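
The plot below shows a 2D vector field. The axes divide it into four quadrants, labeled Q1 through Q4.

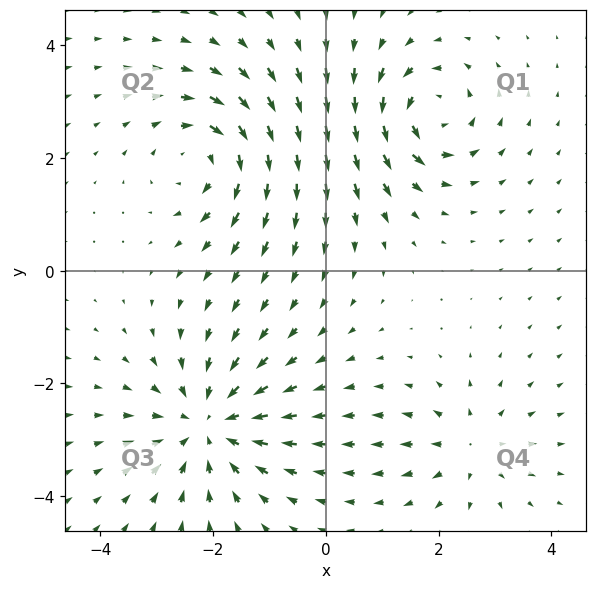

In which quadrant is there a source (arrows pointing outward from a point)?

The source sits at approximately (2.6, -3.1), which lies in quadrant Q4. The divergence there is about +3, positive as expected for a source.

Q4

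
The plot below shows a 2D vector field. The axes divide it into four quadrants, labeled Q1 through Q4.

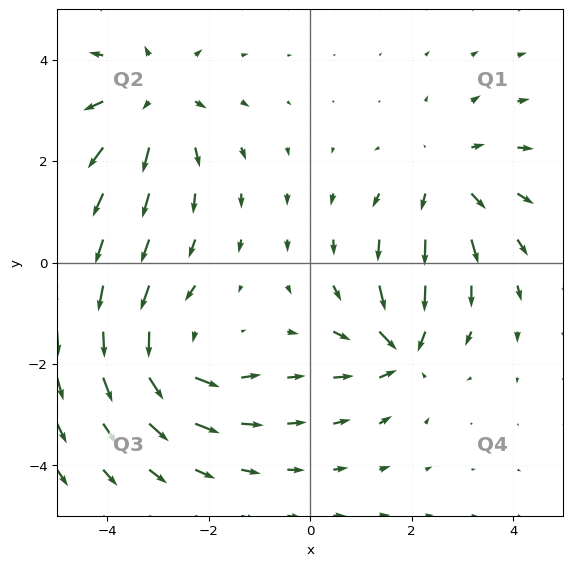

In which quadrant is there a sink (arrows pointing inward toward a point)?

The sink sits at approximately (1.8, -1.7), which lies in quadrant Q4. The divergence there is about -6, negative as expected for a sink.

Q4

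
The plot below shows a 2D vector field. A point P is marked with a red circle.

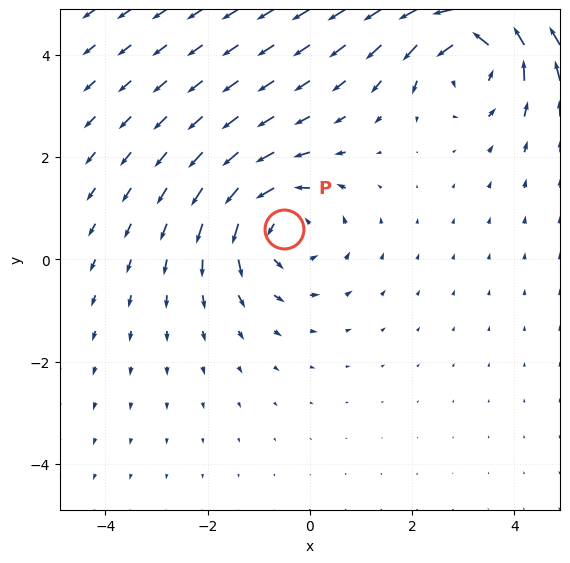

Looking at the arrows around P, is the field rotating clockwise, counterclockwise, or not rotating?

counterclockwise

Near P at (-0.5, 0.6) the arrows circulate counterclockwise. The curl (z-component) there is about +4; positive curl means counterclockwise rotation.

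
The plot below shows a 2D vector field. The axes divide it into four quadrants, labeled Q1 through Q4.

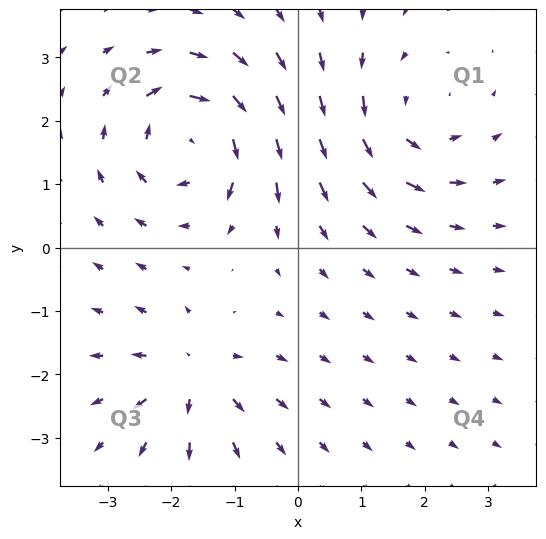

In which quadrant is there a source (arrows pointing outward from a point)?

Q3

The source sits at approximately (-1.7, -2.0), which lies in quadrant Q3. The divergence there is about +4, positive as expected for a source.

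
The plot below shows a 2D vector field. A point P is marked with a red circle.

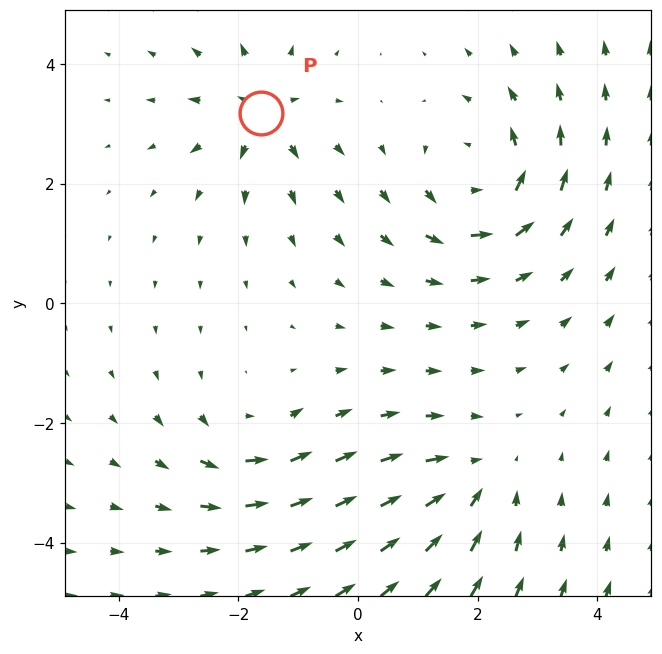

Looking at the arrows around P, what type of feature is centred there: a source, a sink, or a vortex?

source

At P (-1.6, 3.2) the arrows spread outward. Divergence about +4, curl ≈0 — positive divergence with near-zero curl is a source.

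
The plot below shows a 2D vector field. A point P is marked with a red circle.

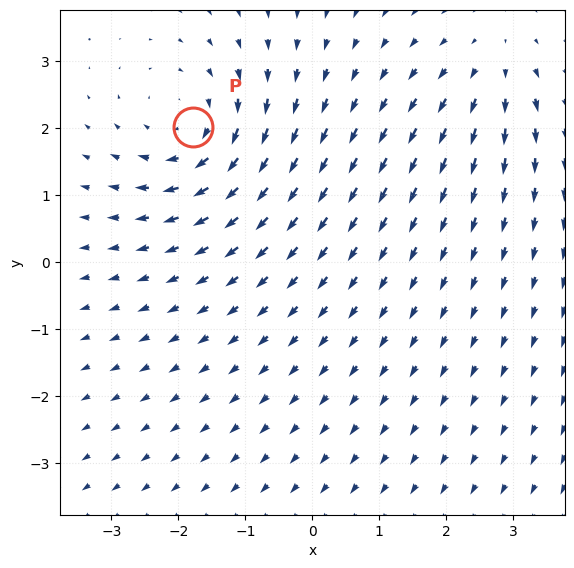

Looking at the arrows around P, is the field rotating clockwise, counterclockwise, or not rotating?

Near P at (-1.8, 2.0) the arrows circulate clockwise. The curl (z-component) there is about -5; negative curl means clockwise rotation.

clockwise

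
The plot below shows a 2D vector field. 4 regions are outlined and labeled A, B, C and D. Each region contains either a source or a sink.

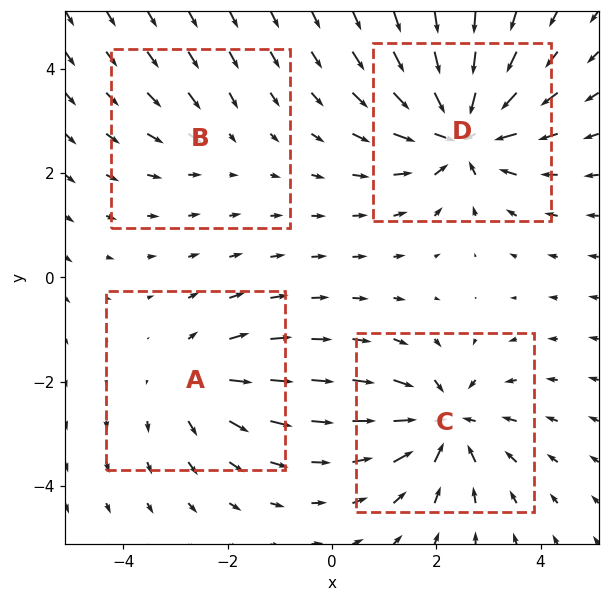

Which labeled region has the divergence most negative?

D

Divergence at each region's feature centre — A: about +4, B: about -2, C: about -6, D: about -7. Region D is most negative.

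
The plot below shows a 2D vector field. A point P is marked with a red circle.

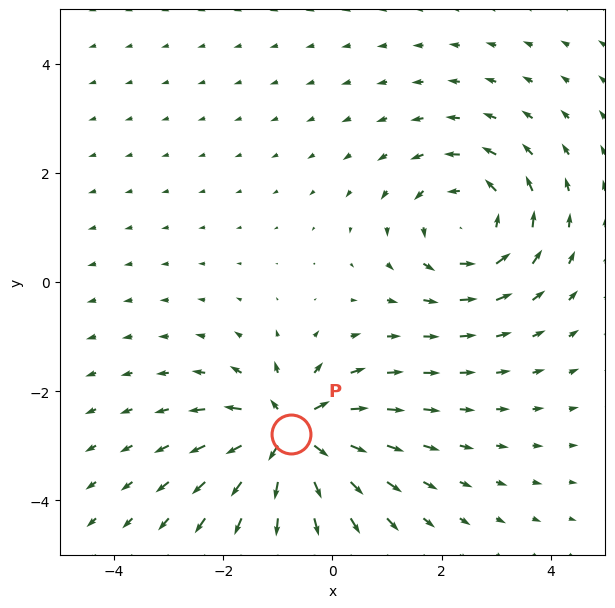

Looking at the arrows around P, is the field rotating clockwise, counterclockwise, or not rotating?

not rotating

Near P at (-0.8, -2.8) the arrows show no circulation. The curl there is ≈0.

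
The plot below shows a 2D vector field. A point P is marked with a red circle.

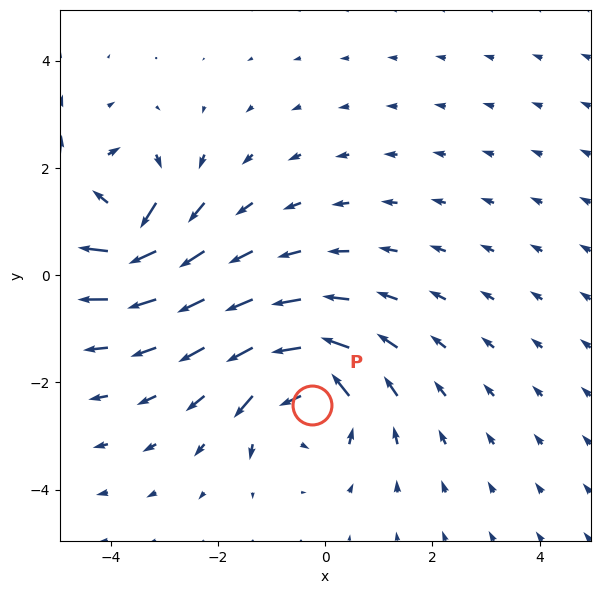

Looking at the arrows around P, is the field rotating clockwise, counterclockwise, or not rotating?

counterclockwise

Near P at (-0.2, -2.4) the arrows circulate counterclockwise. The curl (z-component) there is about +4; positive curl means counterclockwise rotation.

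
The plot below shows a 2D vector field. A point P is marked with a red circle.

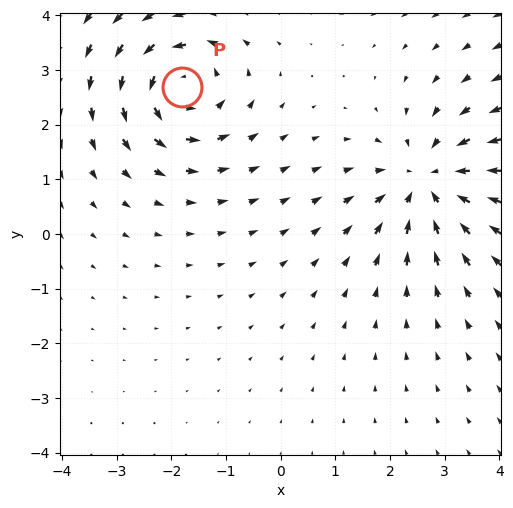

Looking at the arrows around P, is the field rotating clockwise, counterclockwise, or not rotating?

counterclockwise

Near P at (-1.8, 2.7) the arrows circulate counterclockwise. The curl (z-component) there is about +4; positive curl means counterclockwise rotation.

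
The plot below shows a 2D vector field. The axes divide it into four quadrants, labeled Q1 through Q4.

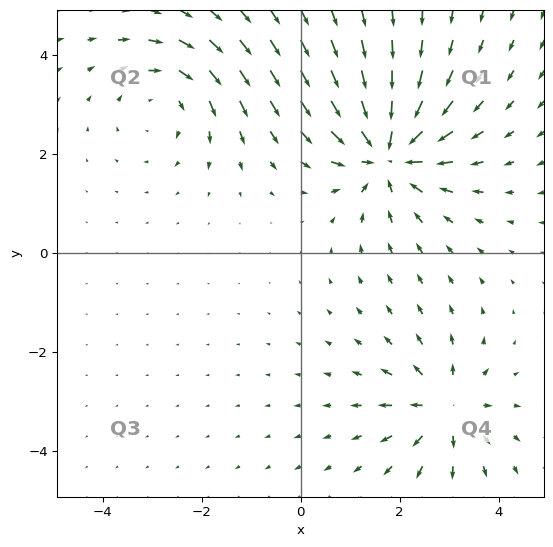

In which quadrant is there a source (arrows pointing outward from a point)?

Q4

The source sits at approximately (2.9, -3.1), which lies in quadrant Q4. The divergence there is about +4, positive as expected for a source.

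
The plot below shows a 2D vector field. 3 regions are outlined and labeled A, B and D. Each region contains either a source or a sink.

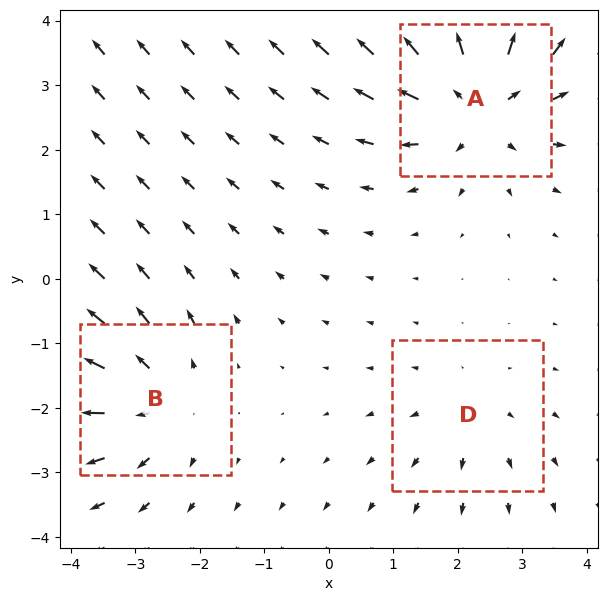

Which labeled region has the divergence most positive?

Divergence at each region's feature centre — A: about +4, B: about +3, D: about +2. Region A is most positive.

A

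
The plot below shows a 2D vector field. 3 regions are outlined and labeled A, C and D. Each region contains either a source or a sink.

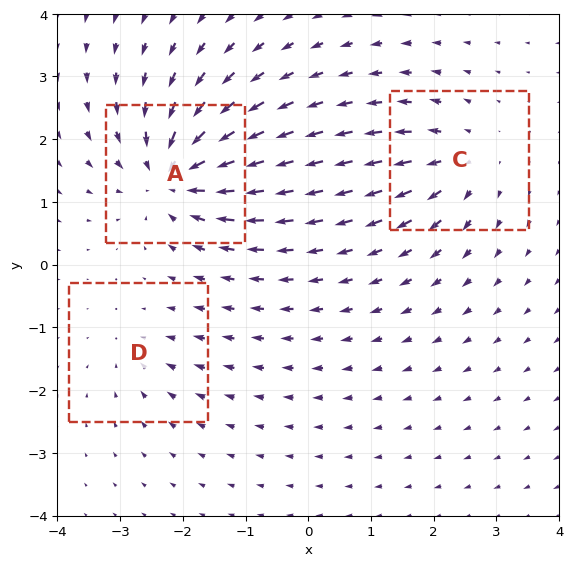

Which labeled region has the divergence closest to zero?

Divergence at each region's feature centre — A: about -6, C: about +4, D: about -2. Region D is closest to zero.

D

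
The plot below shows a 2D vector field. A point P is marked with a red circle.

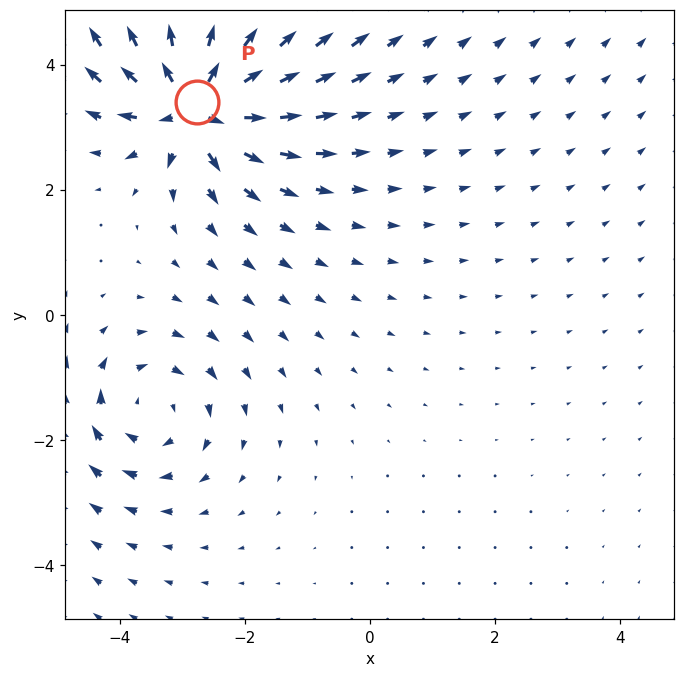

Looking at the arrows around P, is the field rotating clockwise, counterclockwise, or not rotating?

Near P at (-2.8, 3.4) the arrows show no circulation. The curl there is ≈0.

not rotating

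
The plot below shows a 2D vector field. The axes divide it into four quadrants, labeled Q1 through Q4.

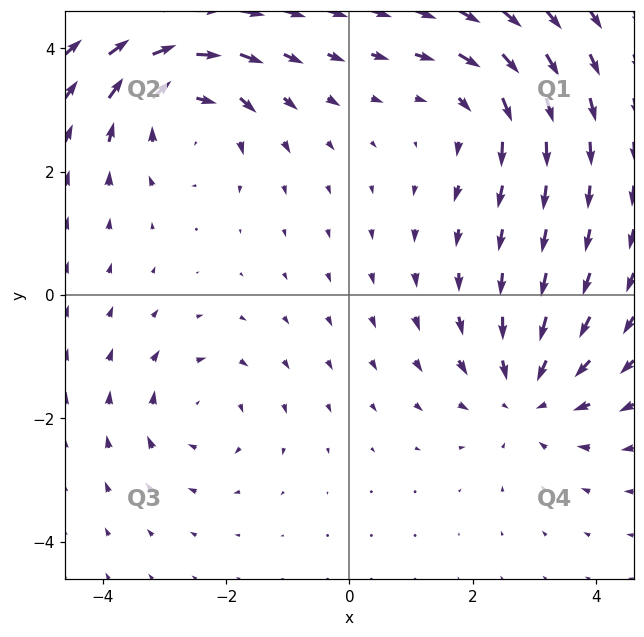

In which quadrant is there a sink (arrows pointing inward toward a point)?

The sink sits at approximately (2.9, -1.6), which lies in quadrant Q4. The divergence there is about -4, negative as expected for a sink.

Q4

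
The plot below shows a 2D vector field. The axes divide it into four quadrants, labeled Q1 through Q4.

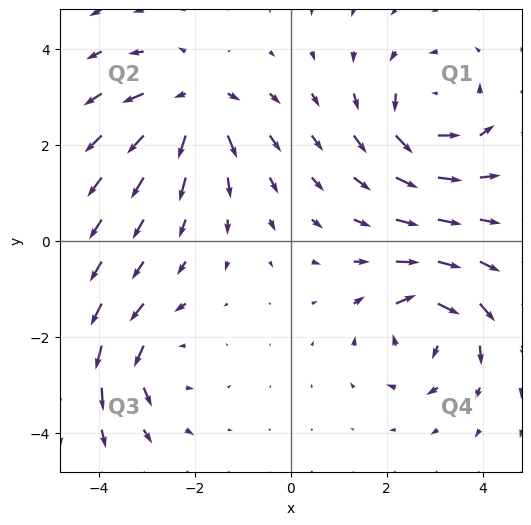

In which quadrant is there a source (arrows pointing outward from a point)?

The source sits at approximately (-2.0, 2.9), which lies in quadrant Q2. The divergence there is about +6, positive as expected for a source.

Q2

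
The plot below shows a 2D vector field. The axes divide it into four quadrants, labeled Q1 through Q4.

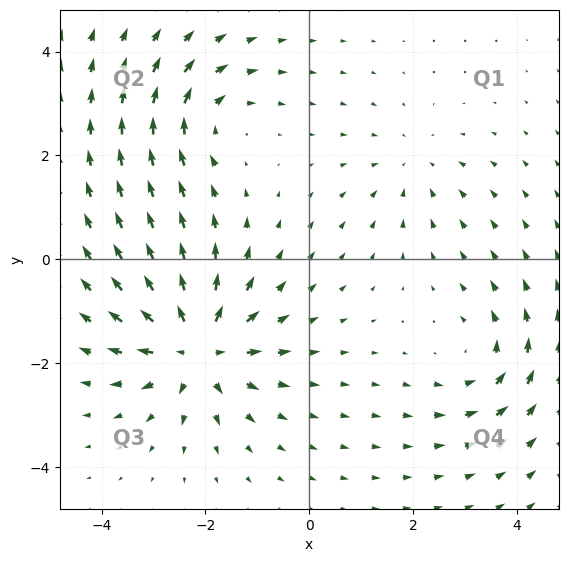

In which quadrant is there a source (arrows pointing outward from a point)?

The source sits at approximately (-2.2, -1.7), which lies in quadrant Q3. The divergence there is about +6, positive as expected for a source.

Q3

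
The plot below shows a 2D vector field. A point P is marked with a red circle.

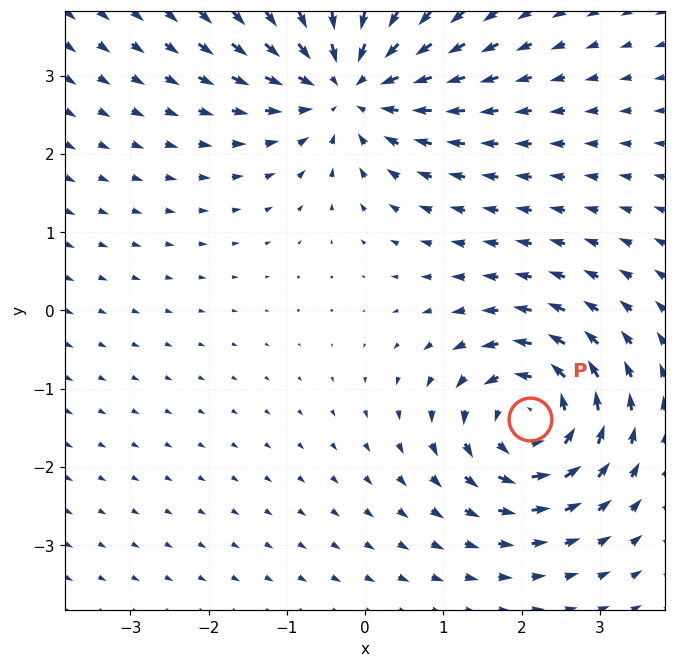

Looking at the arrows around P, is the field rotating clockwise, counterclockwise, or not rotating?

Near P at (2.1, -1.4) the arrows circulate counterclockwise. The curl (z-component) there is about +4; positive curl means counterclockwise rotation.

counterclockwise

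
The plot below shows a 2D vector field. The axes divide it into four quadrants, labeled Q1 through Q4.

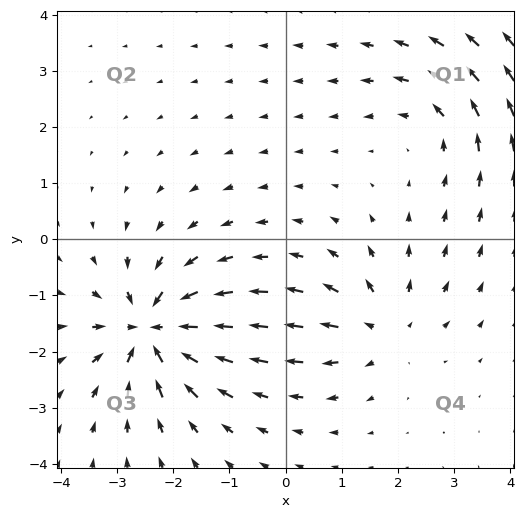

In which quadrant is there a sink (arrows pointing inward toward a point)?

The sink sits at approximately (-2.4, -1.6), which lies in quadrant Q3. The divergence there is about -6, negative as expected for a sink.

Q3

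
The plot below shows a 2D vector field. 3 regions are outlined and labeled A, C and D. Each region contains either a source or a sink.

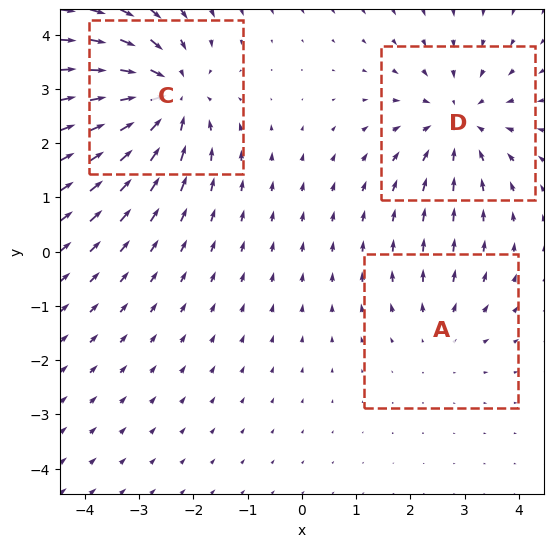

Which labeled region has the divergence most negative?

Divergence at each region's feature centre — A: about +2, C: about -4, D: about -3. Region C is most negative.

C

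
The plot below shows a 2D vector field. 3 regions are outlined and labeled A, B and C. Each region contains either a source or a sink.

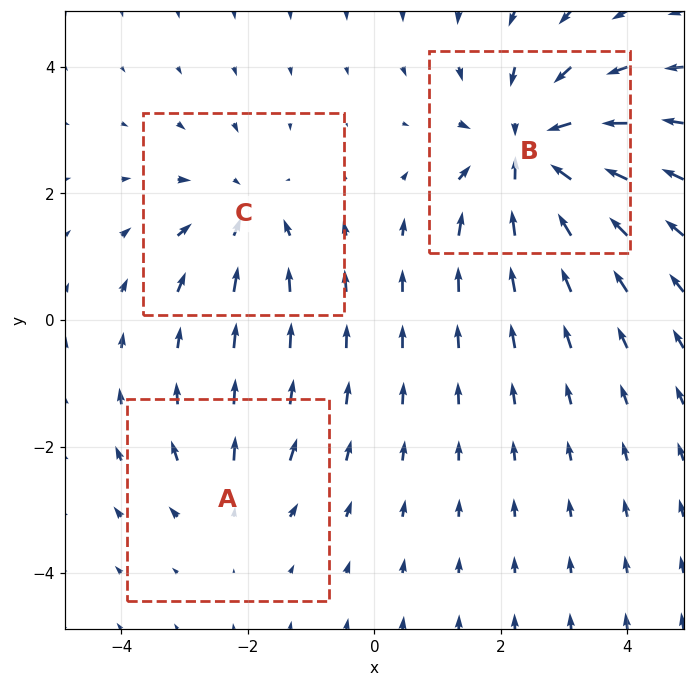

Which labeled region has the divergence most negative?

B

Divergence at each region's feature centre — A: about +2, B: about -5, C: about -3. Region B is most negative.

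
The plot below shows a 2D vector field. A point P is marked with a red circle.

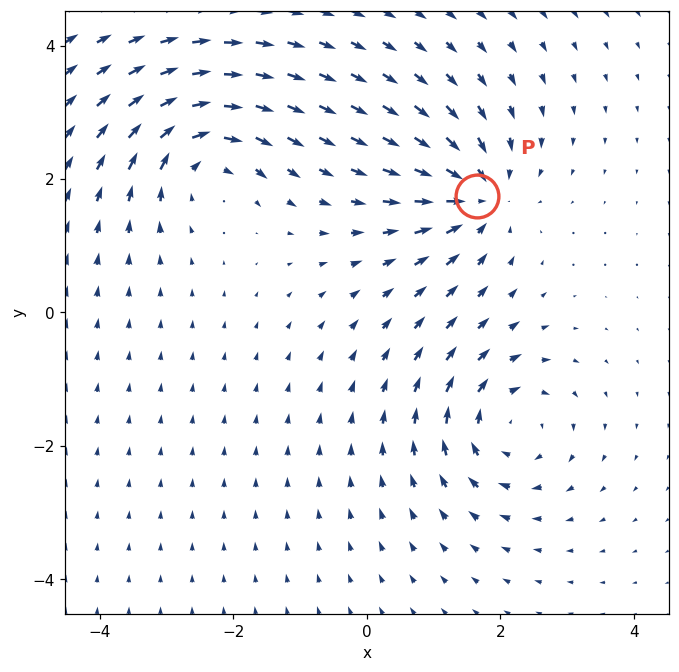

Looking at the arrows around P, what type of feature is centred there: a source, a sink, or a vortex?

sink

At P (1.7, 1.8) the arrows converge inward. Divergence about -6, curl ≈0 — negative divergence with near-zero curl is a sink.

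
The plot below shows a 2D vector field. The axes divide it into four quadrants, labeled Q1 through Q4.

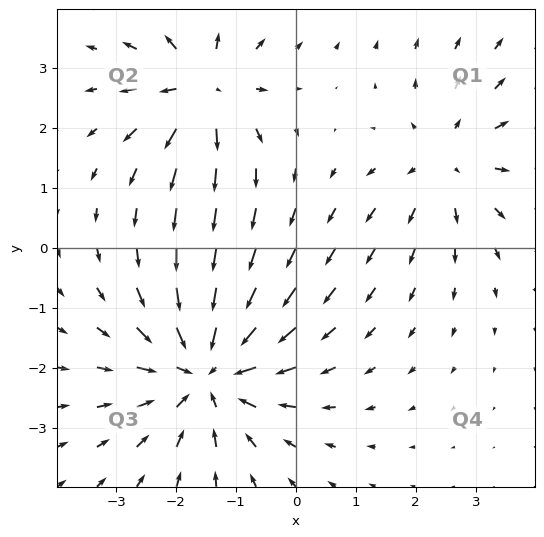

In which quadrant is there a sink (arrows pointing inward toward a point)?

The sink sits at approximately (-1.5, -2.1), which lies in quadrant Q3. The divergence there is about -5, negative as expected for a sink.

Q3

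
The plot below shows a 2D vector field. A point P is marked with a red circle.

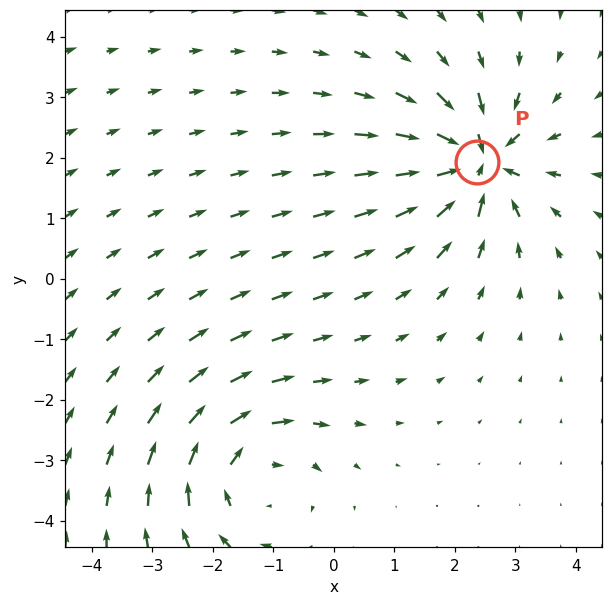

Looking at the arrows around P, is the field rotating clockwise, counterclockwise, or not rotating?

Near P at (2.4, 1.9) the arrows show no circulation. The curl there is ≈0.

not rotating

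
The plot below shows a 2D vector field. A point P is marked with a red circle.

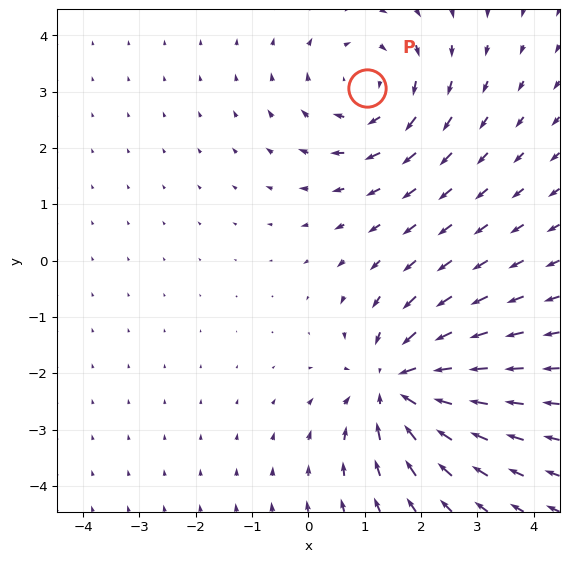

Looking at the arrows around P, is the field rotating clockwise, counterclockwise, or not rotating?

clockwise

Near P at (1.0, 3.1) the arrows circulate clockwise. The curl (z-component) there is about -2; negative curl means clockwise rotation.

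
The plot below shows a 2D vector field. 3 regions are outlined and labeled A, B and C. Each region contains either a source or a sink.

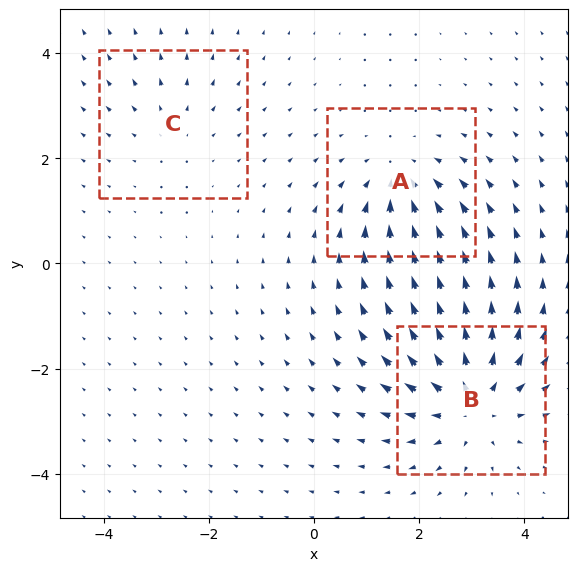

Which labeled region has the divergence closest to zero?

C

Divergence at each region's feature centre — A: about -3, B: about +5, C: about +2. Region C is closest to zero.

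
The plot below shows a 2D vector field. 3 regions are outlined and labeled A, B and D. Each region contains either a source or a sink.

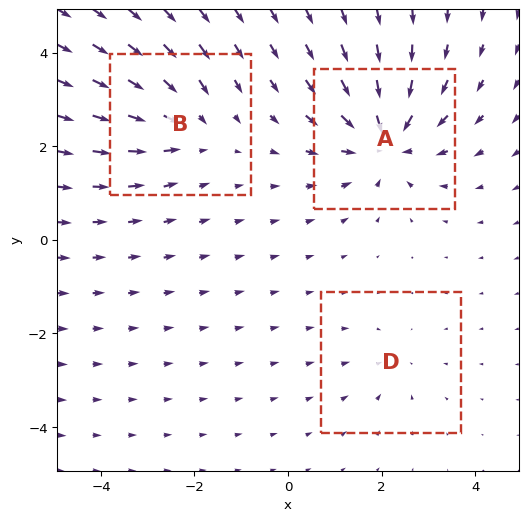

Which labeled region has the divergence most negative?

Divergence at each region's feature centre — A: about -5, B: about -3, D: about -2. Region A is most negative.

A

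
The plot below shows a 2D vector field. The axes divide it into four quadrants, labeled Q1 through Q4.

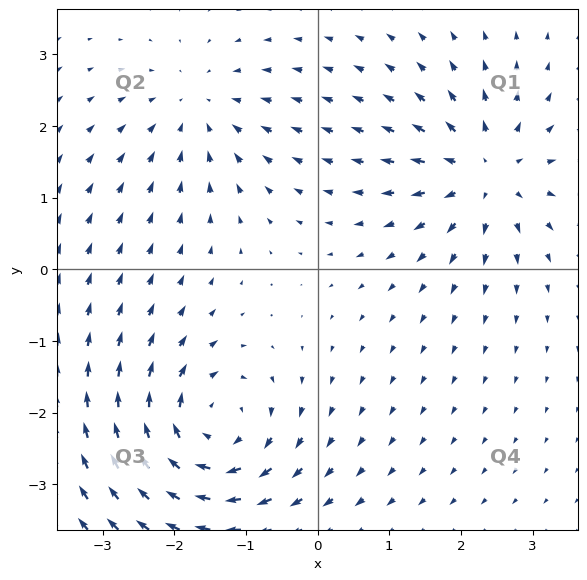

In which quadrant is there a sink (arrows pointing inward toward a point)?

Q2

The sink sits at approximately (-1.7, 2.2), which lies in quadrant Q2. The divergence there is about -3, negative as expected for a sink.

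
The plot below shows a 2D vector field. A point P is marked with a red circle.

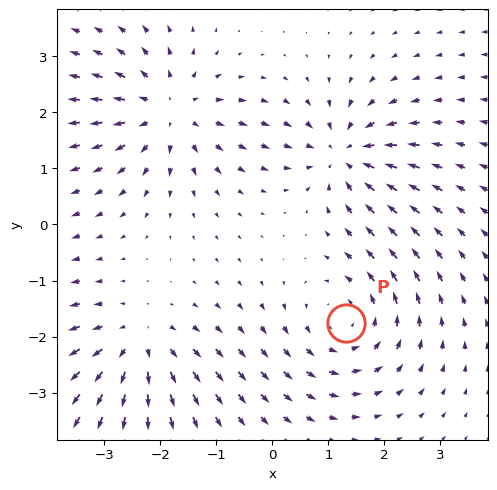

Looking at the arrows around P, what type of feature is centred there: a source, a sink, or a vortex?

At P (1.3, -1.8) the arrows circulate counterclockwise. Divergence ≈0, curl about +4 — near-zero divergence with nonzero curl is a vortex.

vortex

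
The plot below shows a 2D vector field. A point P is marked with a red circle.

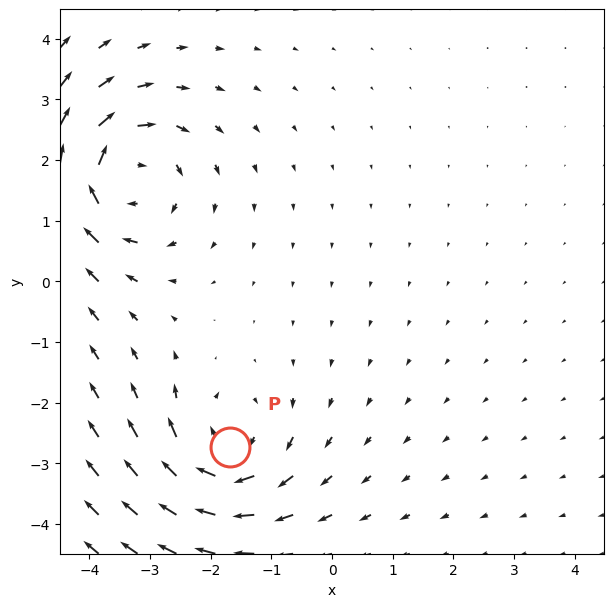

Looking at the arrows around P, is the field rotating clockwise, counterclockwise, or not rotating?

clockwise

Near P at (-1.7, -2.7) the arrows circulate clockwise. The curl (z-component) there is about -4; negative curl means clockwise rotation.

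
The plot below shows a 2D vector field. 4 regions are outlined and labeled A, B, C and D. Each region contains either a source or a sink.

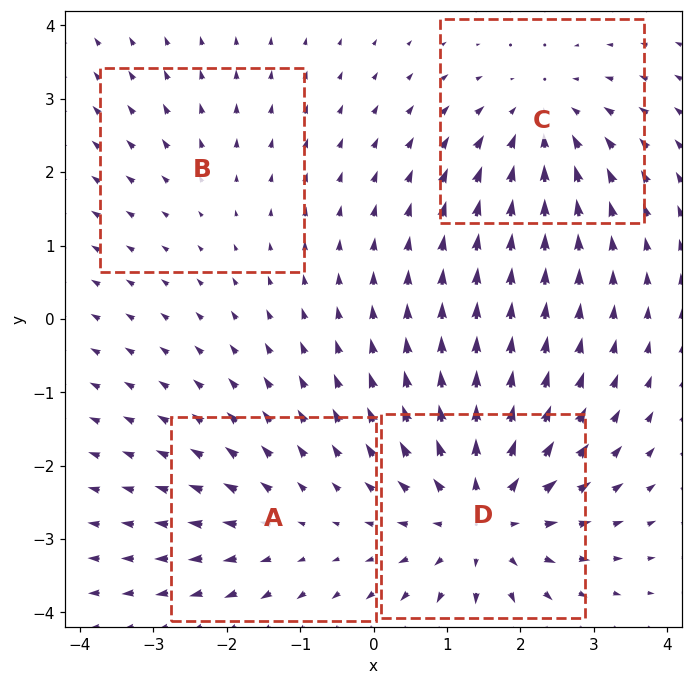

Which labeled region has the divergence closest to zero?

B

Divergence at each region's feature centre — A: about +3, B: about +2, C: about -4, D: about +7. Region B is closest to zero.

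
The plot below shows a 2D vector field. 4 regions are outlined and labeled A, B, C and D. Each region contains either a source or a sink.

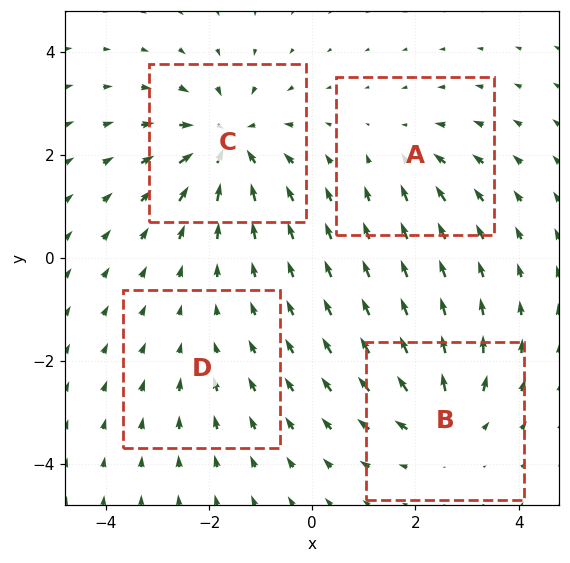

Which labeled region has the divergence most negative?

C

Divergence at each region's feature centre — A: about -3, B: about +5, C: about -7, D: about -2. Region C is most negative.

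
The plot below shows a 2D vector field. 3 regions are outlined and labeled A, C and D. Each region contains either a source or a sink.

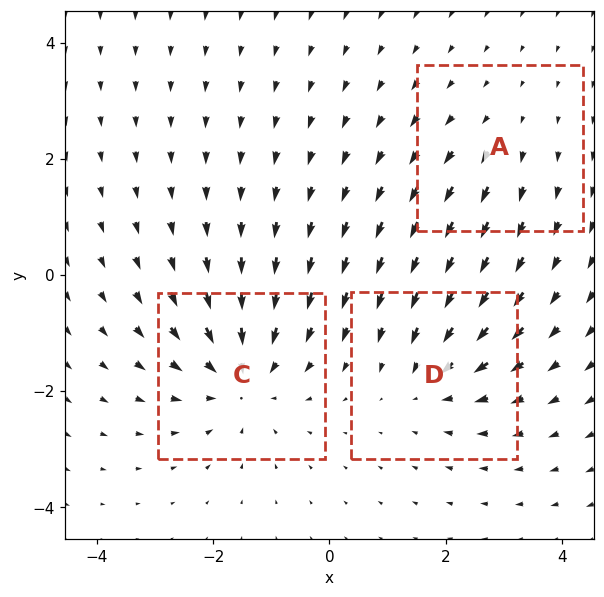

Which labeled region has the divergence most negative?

Divergence at each region's feature centre — A: about +2, C: about -4, D: about -3. Region C is most negative.

C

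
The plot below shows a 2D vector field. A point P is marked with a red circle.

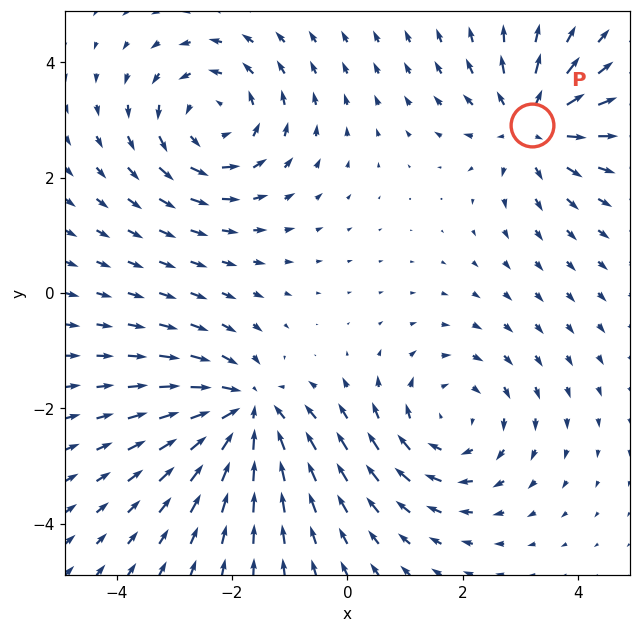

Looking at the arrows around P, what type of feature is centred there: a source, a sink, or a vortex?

source

At P (3.2, 2.9) the arrows spread outward. Divergence about +4, curl ≈0 — positive divergence with near-zero curl is a source.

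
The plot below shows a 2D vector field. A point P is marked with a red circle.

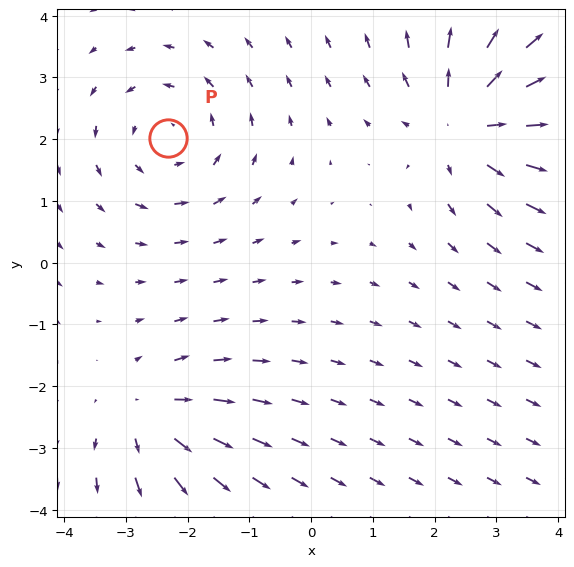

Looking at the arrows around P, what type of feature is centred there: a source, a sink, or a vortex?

At P (-2.3, 2.0) the arrows circulate counterclockwise. Divergence ≈0, curl about +3 — near-zero divergence with nonzero curl is a vortex.

vortex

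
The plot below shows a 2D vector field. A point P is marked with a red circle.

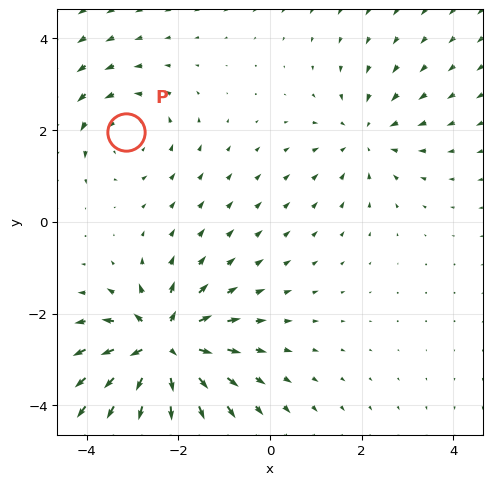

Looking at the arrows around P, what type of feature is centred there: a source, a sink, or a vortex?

vortex

At P (-3.1, 2.0) the arrows circulate counterclockwise. Divergence ≈0, curl about +2 — near-zero divergence with nonzero curl is a vortex.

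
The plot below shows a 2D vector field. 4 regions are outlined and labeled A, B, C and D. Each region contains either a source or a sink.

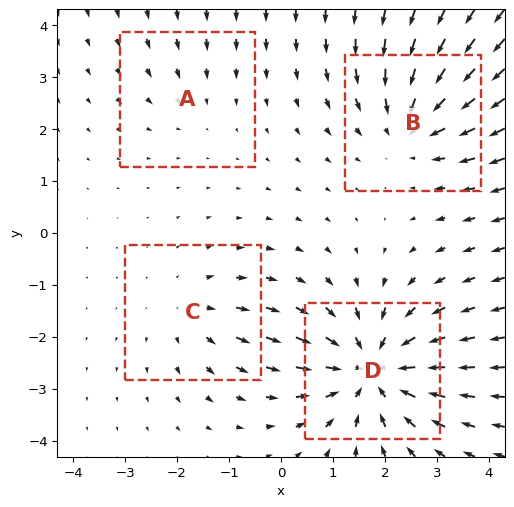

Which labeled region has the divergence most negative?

D

Divergence at each region's feature centre — A: about -2, B: about -4, C: about +3, D: about -6. Region D is most negative.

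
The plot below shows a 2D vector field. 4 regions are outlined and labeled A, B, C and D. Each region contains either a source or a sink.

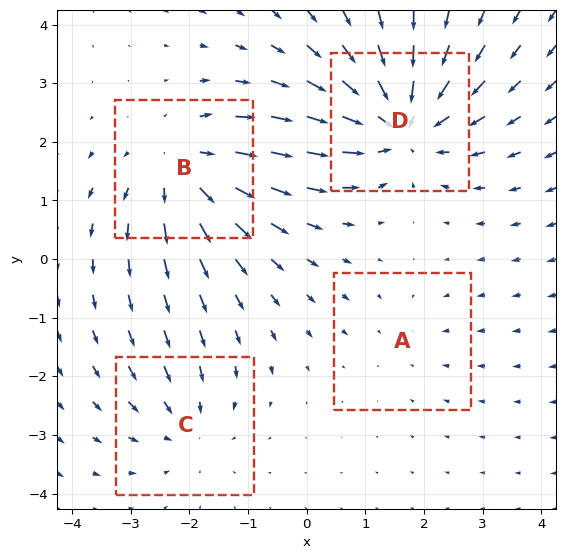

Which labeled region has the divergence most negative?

D

Divergence at each region's feature centre — A: about -2, B: about +5, C: about -3, D: about -6. Region D is most negative.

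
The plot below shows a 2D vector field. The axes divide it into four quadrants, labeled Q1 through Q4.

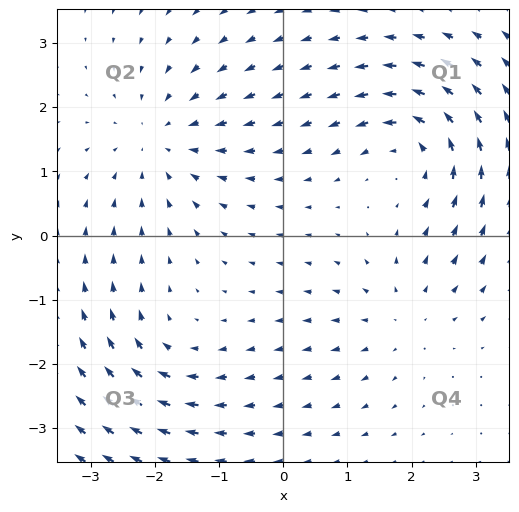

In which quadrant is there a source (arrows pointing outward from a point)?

The source sits at approximately (1.9, -1.3), which lies in quadrant Q4. The divergence there is about +3, positive as expected for a source.

Q4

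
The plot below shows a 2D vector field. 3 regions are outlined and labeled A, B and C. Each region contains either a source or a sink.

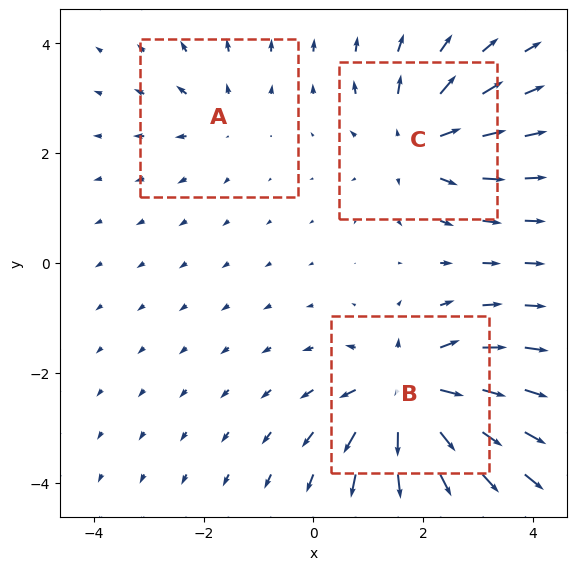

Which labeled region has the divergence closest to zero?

Divergence at each region's feature centre — A: about +2, B: about +6, C: about +4. Region A is closest to zero.

A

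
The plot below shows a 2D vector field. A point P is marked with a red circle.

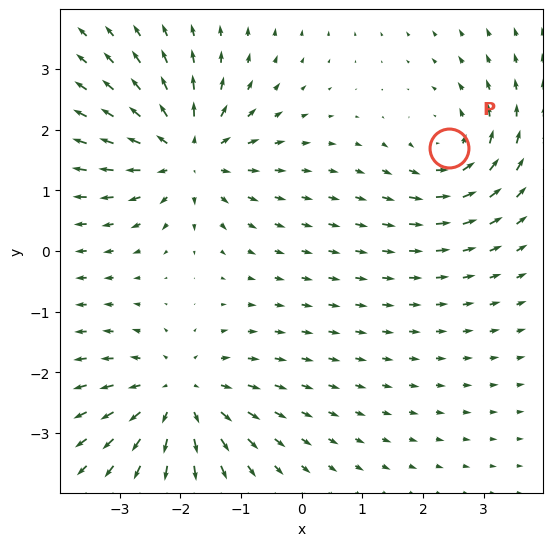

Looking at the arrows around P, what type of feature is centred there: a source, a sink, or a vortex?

vortex

At P (2.4, 1.7) the arrows circulate counterclockwise. Divergence ≈0, curl about +5 — near-zero divergence with nonzero curl is a vortex.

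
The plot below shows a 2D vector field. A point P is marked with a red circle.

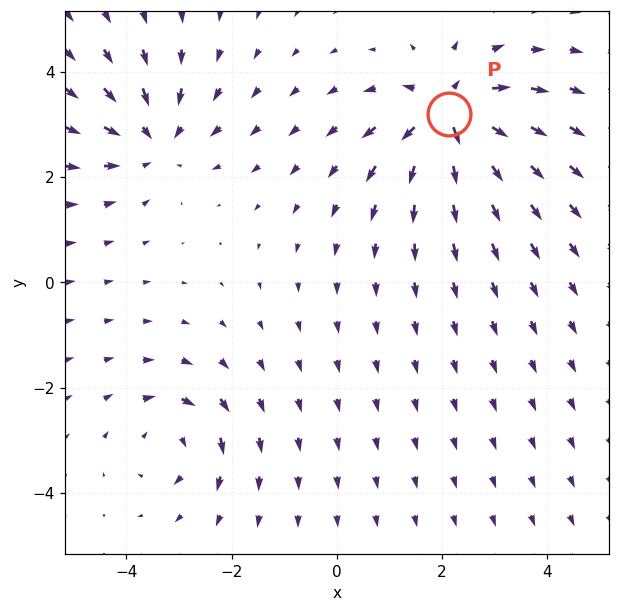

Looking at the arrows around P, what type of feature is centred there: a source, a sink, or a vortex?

At P (2.1, 3.2) the arrows spread outward. Divergence about +7, curl ≈0 — positive divergence with near-zero curl is a source.

source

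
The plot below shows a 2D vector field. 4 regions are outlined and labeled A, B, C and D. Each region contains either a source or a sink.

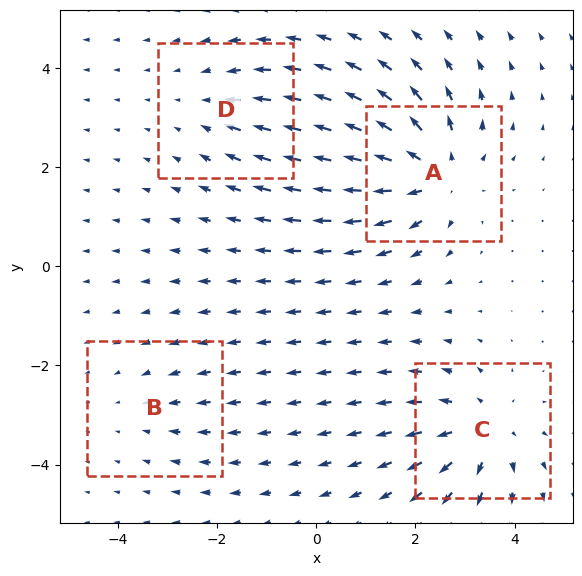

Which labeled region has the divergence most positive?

A

Divergence at each region's feature centre — A: about +6, B: about -2, C: about +5, D: about -3. Region A is most positive.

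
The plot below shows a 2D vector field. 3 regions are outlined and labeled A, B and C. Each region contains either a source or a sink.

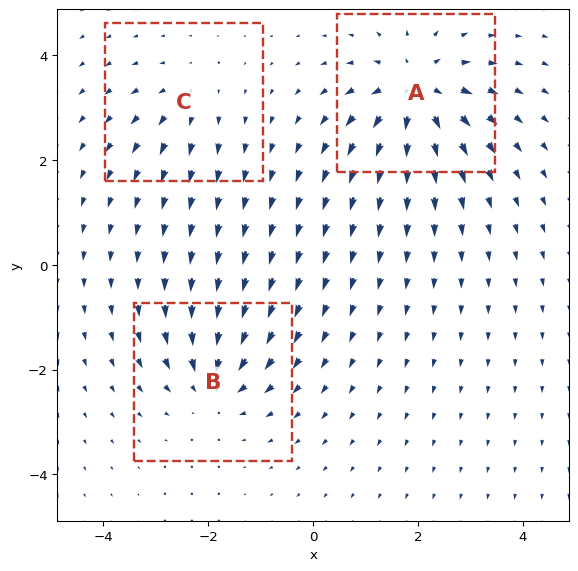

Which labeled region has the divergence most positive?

Divergence at each region's feature centre — A: about +5, B: about -4, C: about +2. Region A is most positive.

A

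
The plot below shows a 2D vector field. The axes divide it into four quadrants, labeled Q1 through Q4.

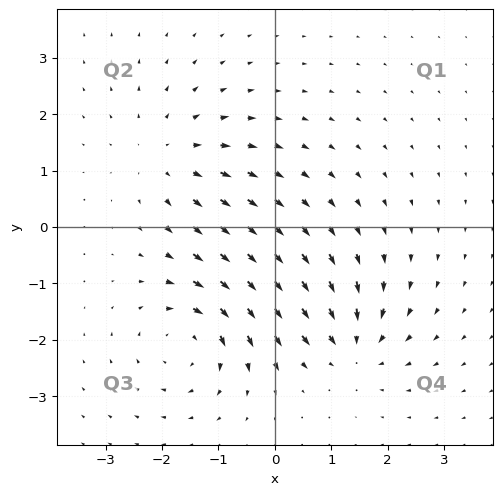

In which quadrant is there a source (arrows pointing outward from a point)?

Q2

The source sits at approximately (-1.9, 1.2), which lies in quadrant Q2. The divergence there is about +4, positive as expected for a source.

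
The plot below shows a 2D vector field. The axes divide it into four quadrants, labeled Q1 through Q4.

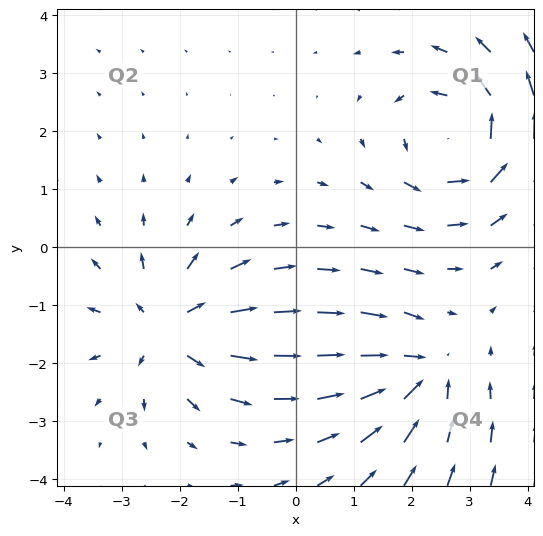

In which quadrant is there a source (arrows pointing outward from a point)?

The source sits at approximately (-2.2, -1.4), which lies in quadrant Q3. The divergence there is about +5, positive as expected for a source.

Q3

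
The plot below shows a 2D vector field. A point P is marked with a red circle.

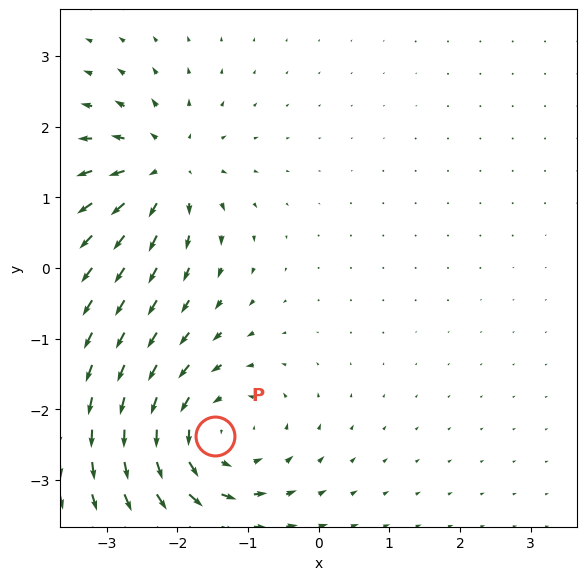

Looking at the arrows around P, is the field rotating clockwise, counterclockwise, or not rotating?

Near P at (-1.5, -2.4) the arrows circulate counterclockwise. The curl (z-component) there is about +5; positive curl means counterclockwise rotation.

counterclockwise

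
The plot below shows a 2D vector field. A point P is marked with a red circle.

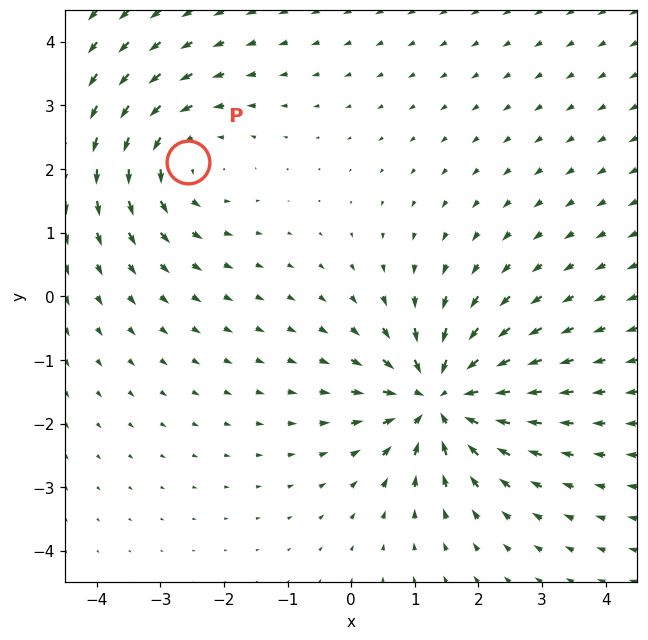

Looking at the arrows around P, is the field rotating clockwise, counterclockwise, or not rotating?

Near P at (-2.6, 2.1) the arrows circulate counterclockwise. The curl (z-component) there is about +3; positive curl means counterclockwise rotation.

counterclockwise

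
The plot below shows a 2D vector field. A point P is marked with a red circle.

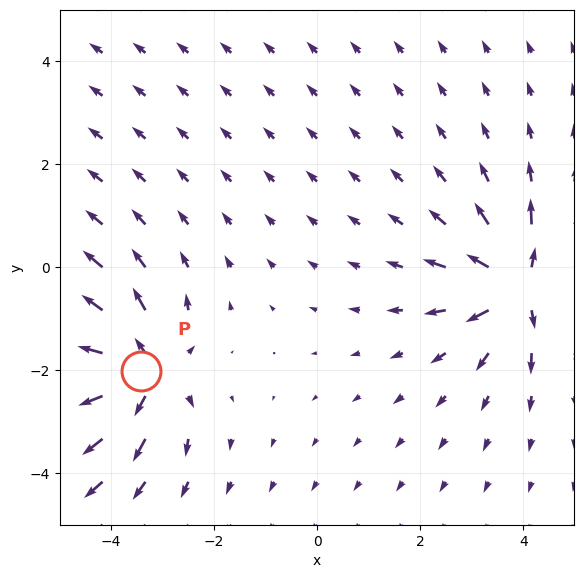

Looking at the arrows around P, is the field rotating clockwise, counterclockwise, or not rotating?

Near P at (-3.4, -2.0) the arrows show no circulation. The curl there is ≈0.

not rotating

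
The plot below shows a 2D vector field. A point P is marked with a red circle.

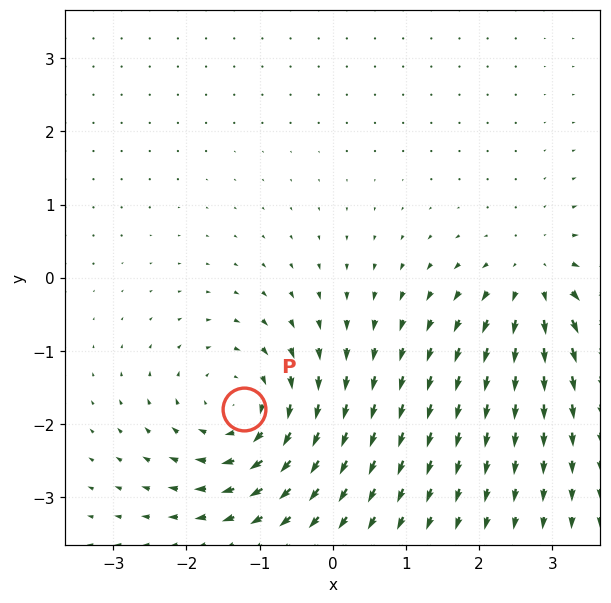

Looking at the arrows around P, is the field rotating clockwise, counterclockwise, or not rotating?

Near P at (-1.2, -1.8) the arrows circulate clockwise. The curl (z-component) there is about -3; negative curl means clockwise rotation.

clockwise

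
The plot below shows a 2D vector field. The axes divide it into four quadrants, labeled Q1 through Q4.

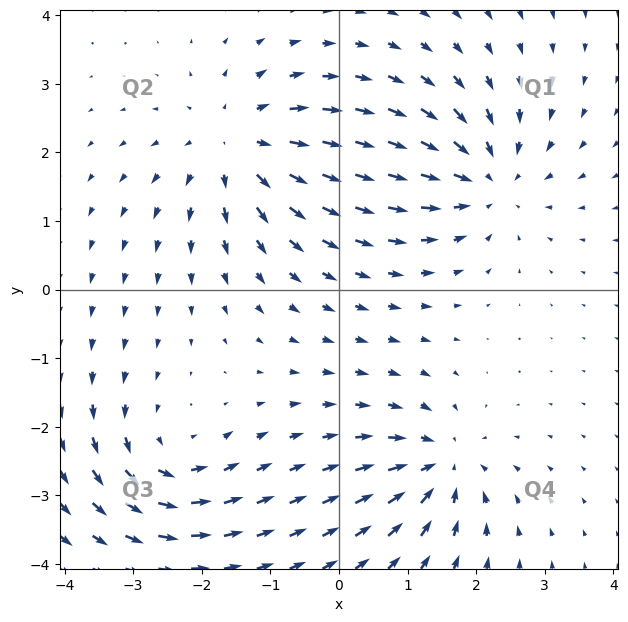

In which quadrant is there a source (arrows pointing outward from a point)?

The source sits at approximately (-1.5, 2.1), which lies in quadrant Q2. The divergence there is about +4, positive as expected for a source.

Q2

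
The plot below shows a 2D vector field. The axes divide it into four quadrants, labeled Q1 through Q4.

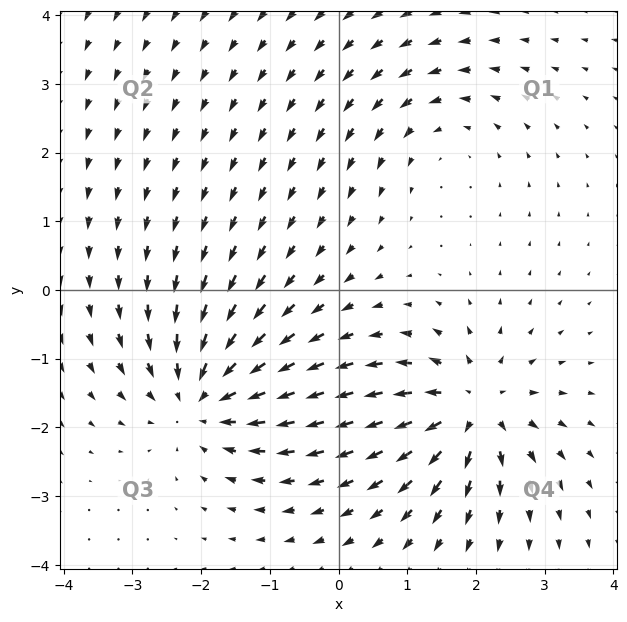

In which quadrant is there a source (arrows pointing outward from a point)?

The source sits at approximately (2.0, -1.7), which lies in quadrant Q4. The divergence there is about +6, positive as expected for a source.

Q4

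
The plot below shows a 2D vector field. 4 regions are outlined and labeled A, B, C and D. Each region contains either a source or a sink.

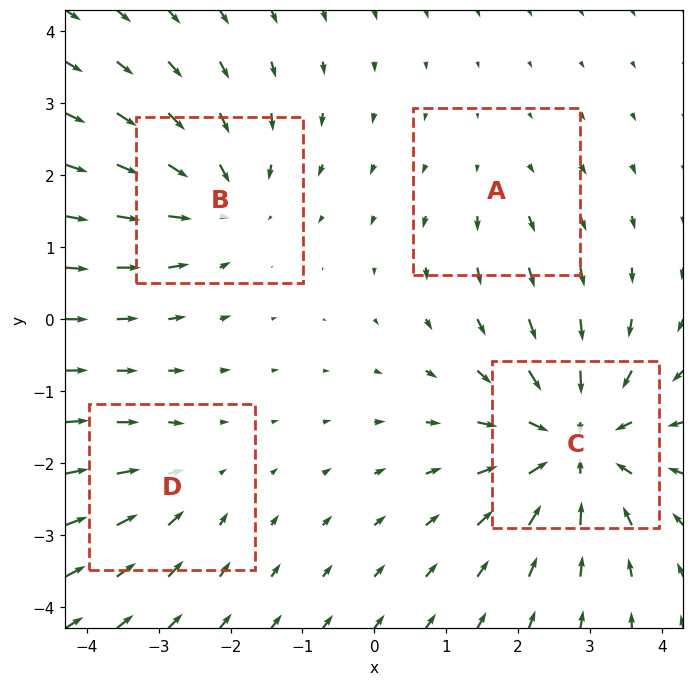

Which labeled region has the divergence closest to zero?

A

Divergence at each region's feature centre — A: about +2, B: about -4, C: about -7, D: about -3. Region A is closest to zero.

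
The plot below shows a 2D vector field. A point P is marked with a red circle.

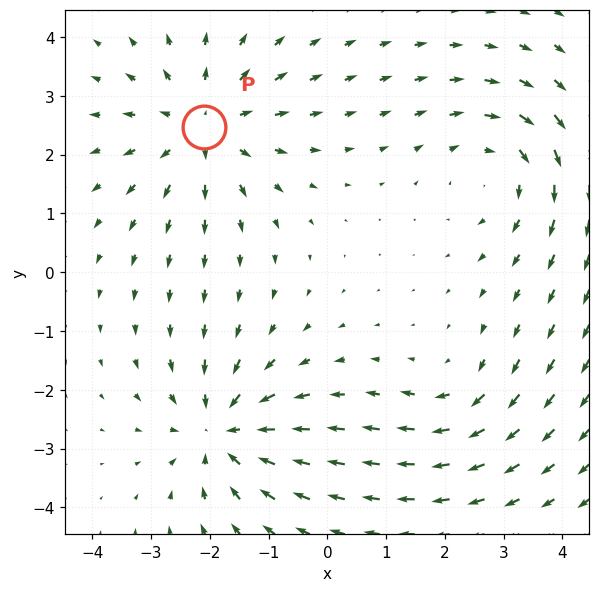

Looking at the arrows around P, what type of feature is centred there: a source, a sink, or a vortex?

source

At P (-2.1, 2.5) the arrows spread outward. Divergence about +4, curl ≈0 — positive divergence with near-zero curl is a source.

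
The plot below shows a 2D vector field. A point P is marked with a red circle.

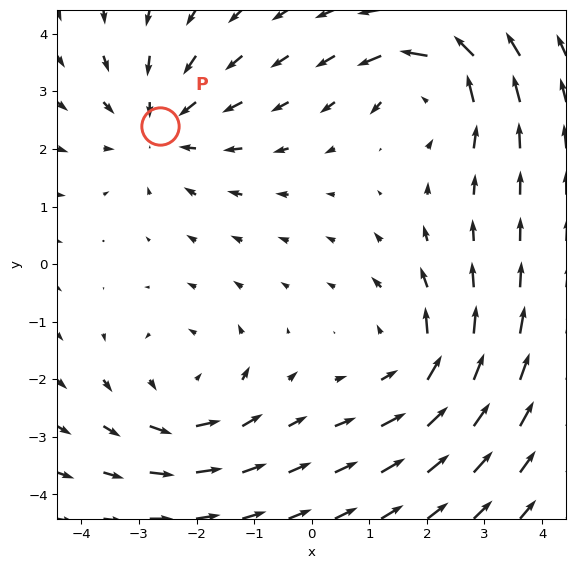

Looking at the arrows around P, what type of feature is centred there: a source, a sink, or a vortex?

sink

At P (-2.6, 2.4) the arrows converge inward. Divergence about -4, curl ≈0 — negative divergence with near-zero curl is a sink.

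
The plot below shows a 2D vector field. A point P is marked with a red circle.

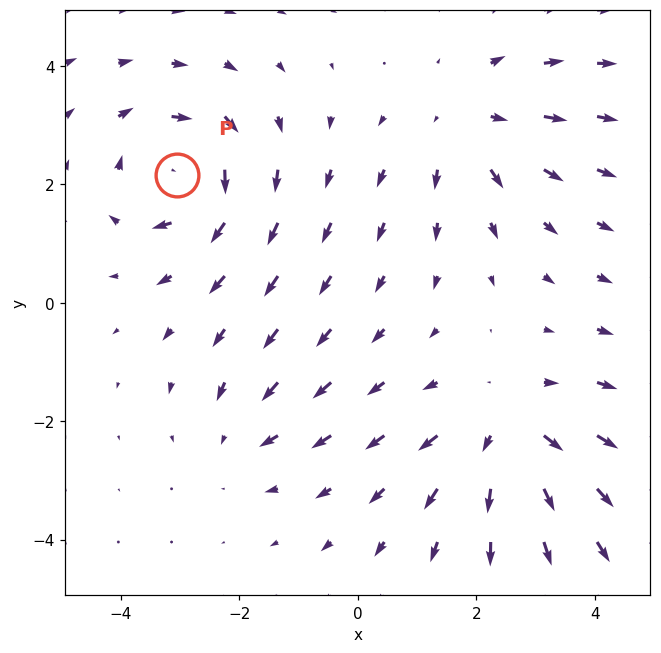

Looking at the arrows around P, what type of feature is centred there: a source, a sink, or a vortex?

vortex

At P (-3.1, 2.1) the arrows circulate clockwise. Divergence ≈0, curl about -6 — near-zero divergence with nonzero curl is a vortex.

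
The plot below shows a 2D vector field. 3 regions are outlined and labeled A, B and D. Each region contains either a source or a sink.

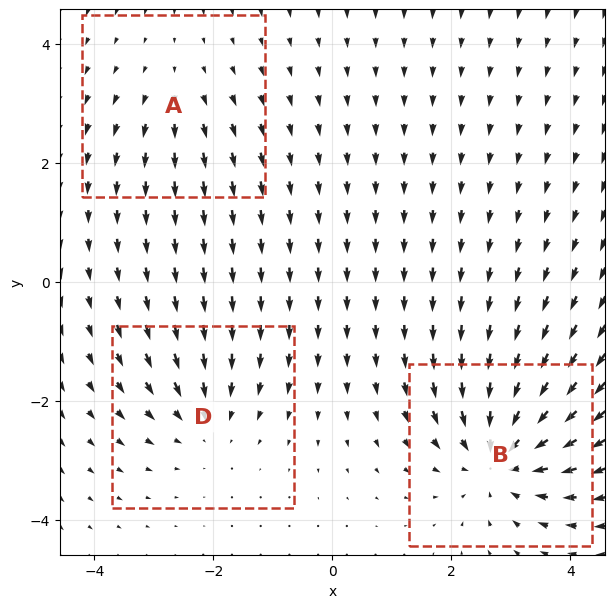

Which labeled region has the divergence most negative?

B

Divergence at each region's feature centre — A: about +2, B: about -5, D: about -3. Region B is most negative.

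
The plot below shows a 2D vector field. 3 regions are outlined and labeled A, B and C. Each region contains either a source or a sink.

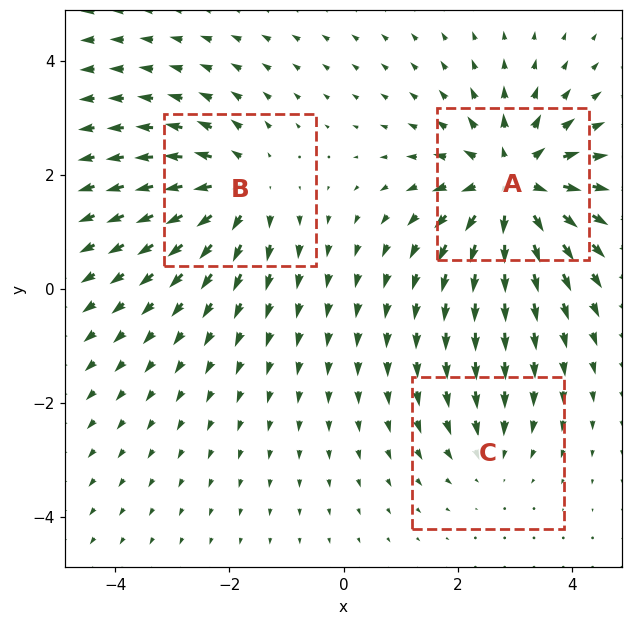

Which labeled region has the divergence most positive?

A

Divergence at each region's feature centre — A: about +5, B: about +4, C: about -2. Region A is most positive.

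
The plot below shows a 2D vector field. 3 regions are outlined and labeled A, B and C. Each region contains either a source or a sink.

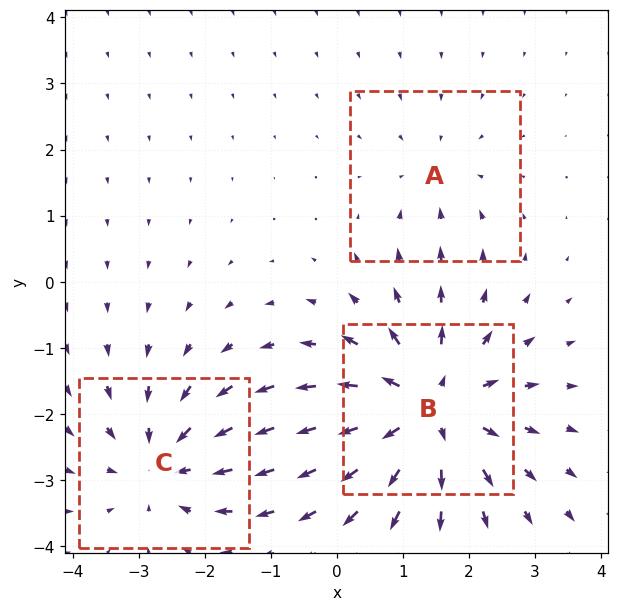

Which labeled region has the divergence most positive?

B

Divergence at each region's feature centre — A: about -2, B: about +5, C: about -3. Region B is most positive.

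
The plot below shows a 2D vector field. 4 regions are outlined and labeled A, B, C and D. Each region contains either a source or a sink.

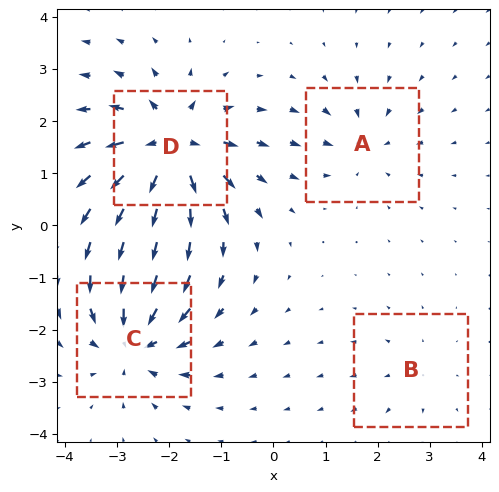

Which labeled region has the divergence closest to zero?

B

Divergence at each region's feature centre — A: about -4, B: about +2, C: about -7, D: about +9. Region B is closest to zero.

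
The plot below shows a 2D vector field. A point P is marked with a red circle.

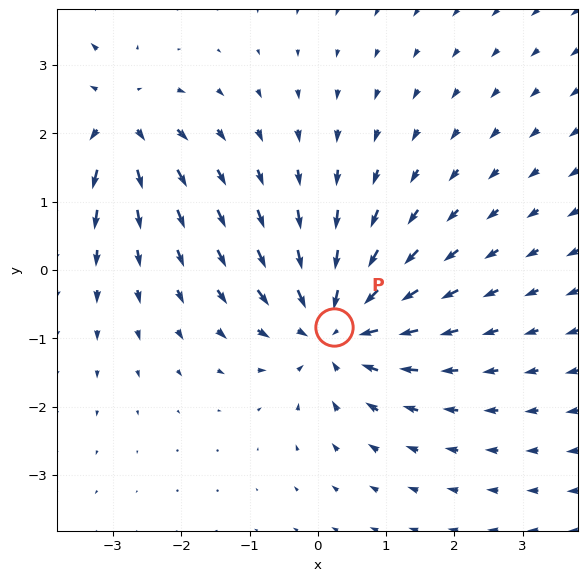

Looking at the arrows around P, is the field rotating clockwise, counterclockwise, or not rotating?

Near P at (0.2, -0.8) the arrows show no circulation. The curl there is ≈0.

not rotating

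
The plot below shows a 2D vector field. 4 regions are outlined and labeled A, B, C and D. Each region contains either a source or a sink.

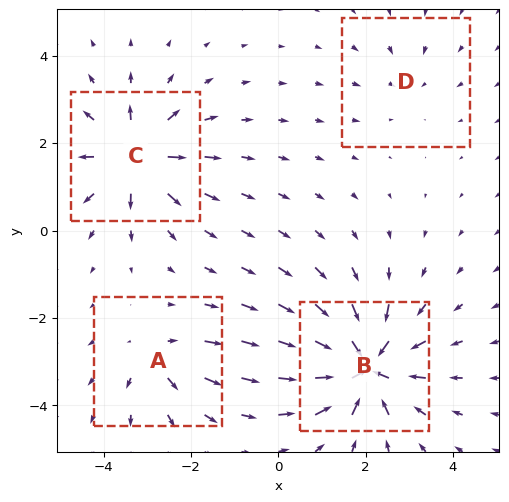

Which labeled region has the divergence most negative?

B

Divergence at each region's feature centre — A: about +4, B: about -8, C: about +6, D: about -2. Region B is most negative.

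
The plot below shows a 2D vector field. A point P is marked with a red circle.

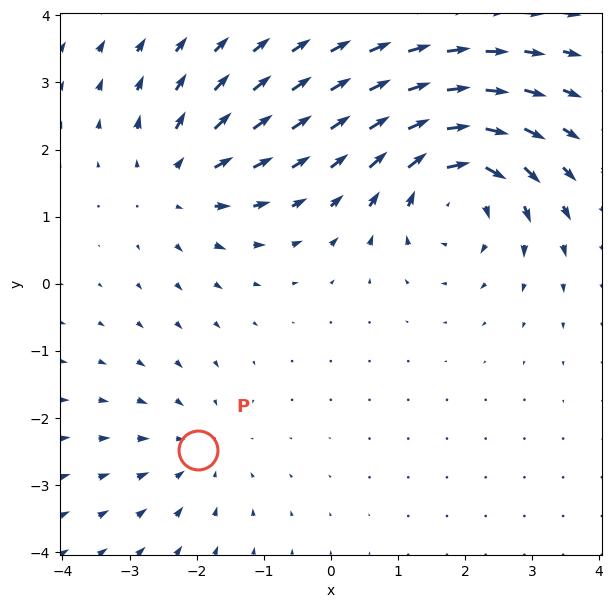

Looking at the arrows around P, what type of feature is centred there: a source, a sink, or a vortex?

At P (-2.0, -2.5) the arrows converge inward. Divergence about -2, curl ≈0 — negative divergence with near-zero curl is a sink.

sink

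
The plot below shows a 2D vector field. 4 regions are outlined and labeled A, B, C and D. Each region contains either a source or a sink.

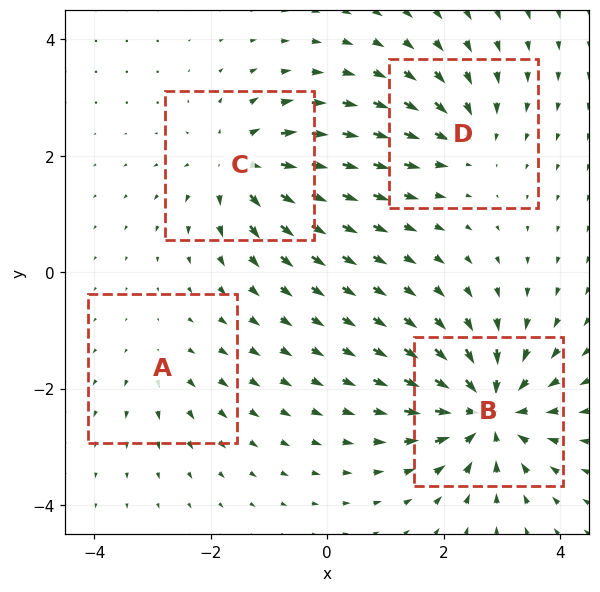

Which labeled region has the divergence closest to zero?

Divergence at each region's feature centre — A: about +2, B: about -8, C: about +5, D: about -4. Region A is closest to zero.

A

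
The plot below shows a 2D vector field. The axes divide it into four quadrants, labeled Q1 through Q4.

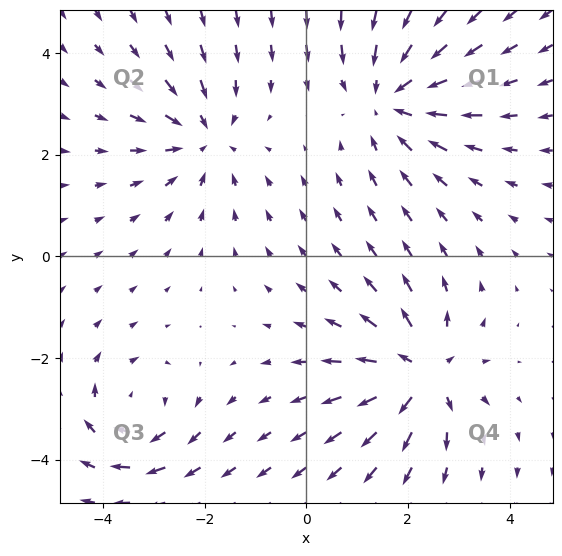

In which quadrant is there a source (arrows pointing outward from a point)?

Q4

The source sits at approximately (2.3, -2.3), which lies in quadrant Q4. The divergence there is about +5, positive as expected for a source.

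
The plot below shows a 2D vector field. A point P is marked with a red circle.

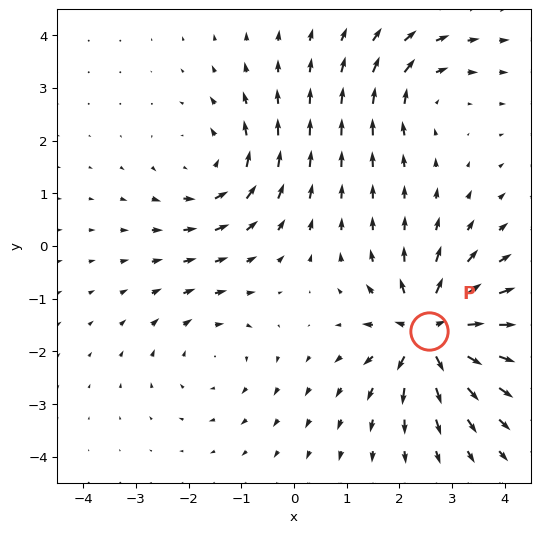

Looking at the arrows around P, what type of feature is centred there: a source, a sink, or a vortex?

source

At P (2.6, -1.6) the arrows spread outward. Divergence about +7, curl ≈0 — positive divergence with near-zero curl is a source.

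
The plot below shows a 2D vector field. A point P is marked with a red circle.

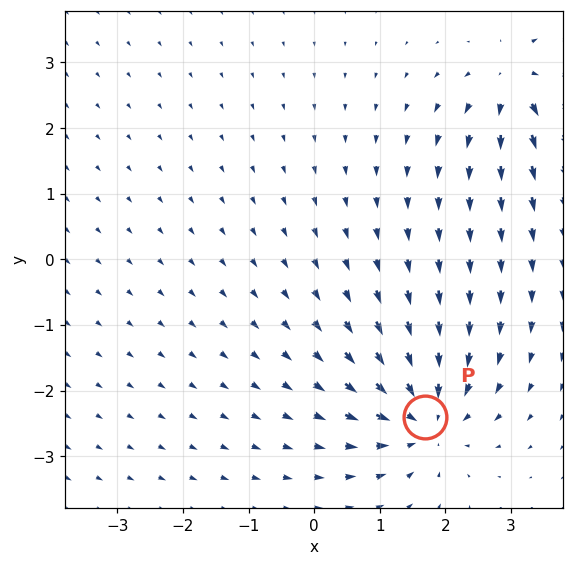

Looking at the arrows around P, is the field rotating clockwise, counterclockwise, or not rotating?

Near P at (1.7, -2.4) the arrows show no circulation. The curl there is ≈0.

not rotating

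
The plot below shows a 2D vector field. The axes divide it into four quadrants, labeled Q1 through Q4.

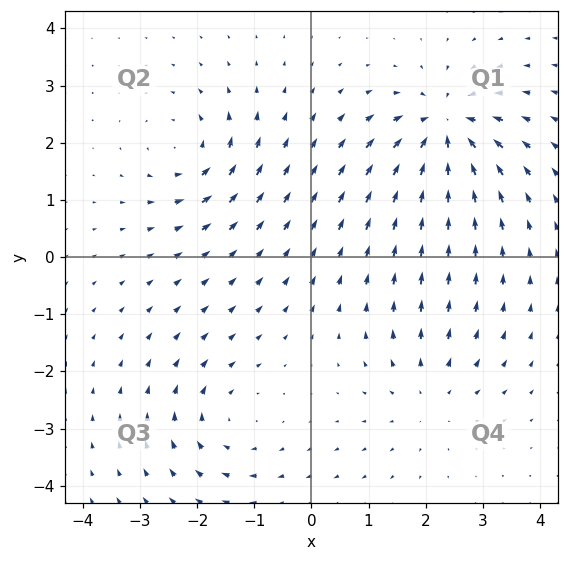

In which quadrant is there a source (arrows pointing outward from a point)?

The source sits at approximately (2.1, -2.4), which lies in quadrant Q4. The divergence there is about +3, positive as expected for a source.

Q4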